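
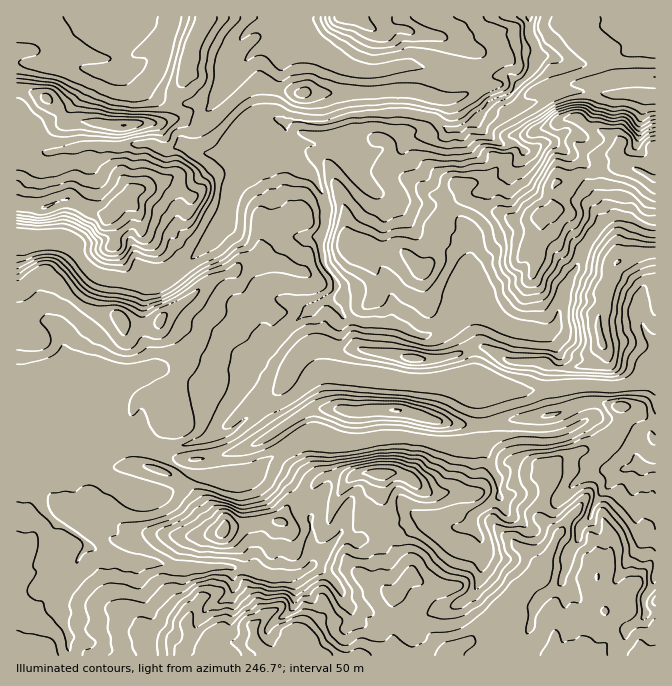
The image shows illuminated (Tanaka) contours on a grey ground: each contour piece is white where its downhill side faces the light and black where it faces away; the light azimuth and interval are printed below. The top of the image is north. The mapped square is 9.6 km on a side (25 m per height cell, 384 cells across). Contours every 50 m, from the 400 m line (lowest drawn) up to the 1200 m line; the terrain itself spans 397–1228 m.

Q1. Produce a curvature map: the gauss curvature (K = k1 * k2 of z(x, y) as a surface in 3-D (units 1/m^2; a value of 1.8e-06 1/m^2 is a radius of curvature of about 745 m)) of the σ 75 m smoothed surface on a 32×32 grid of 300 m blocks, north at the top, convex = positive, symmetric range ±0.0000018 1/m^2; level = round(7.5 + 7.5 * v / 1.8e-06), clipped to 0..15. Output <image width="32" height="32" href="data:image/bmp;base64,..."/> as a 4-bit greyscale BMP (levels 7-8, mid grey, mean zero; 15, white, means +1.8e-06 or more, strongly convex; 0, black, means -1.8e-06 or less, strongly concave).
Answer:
<image width="32" height="32" href="data:image/bmp;base64,Qk12AgAAAAAAAHYAAAAoAAAAIAAAACAAAAABAAQAAAAAAAACAAATCwAAEwsAABAAAAAAAAAAAAAAABEREQAiIiIAMzMzAERERABVVVUAZmZmAHd3dwCIiIgAmZmZAKqqqgC7u7sAzMzMAN3d3QDu7u4A////AIiHd3d4eGeIWWh5eIeHl3h3aHh3l1yHx5d3Z2eHeHZ4eHiIdoeYt1h3d3eHh4d4l3d4iHdtdZiUl3h5h3doh5iHh3eVhoSIhriKiGpml5lVh4h3aIe2eHZZZnh6tlWIh4d4dlh28G1oiGeHl4VoqXd3h3iadqh0d4dadoDIapV3d3d3eDWKtnaHiaSJd2dZeIh3eKeId4aVi/l3hIjXeId3h4Z4WGiVWYZmSIhllmd5d3d4eKiIh4iHmKold5i1Vod3eHiHh3dX14qGiHiYc/d3iId4eId4dXiGd4h4SHYmd4h2iHd4eHh4fYaYtuB/WIlne3Z3d3iHW2mmRoibT2V3h3sNeHd2d4WHh2Z3epeHeHRbWFeHd5Z6d3d3V1aFqlh5pbt5d4eXhnd3iIyYh4l/ZEOlZ3h3lJd4t4eJhnp2g2rYp3iFd3X4WWd3eGhqlofHpod3iYemeJd3mHeIdmdNMYmHqHeIqFiJdnRoeHmXiJiZpWpmd3aIh4qniJlninh3aIe2Z4amd3dndaioR3Z2aGOTl3eId4h3aYgaZYiIh5Z/eFeIh2aIh3hraW1WyX8WiYFYd4enh4iKmHdpezkuZ4iGh3dj9Xd3iIdnhliIWHiHiLiHeWh2eHd3iJZ2iIh3d3eHh3h3d5h3eIaHh4iIiHiIeYZ3V/mHeHeFuIiH"/>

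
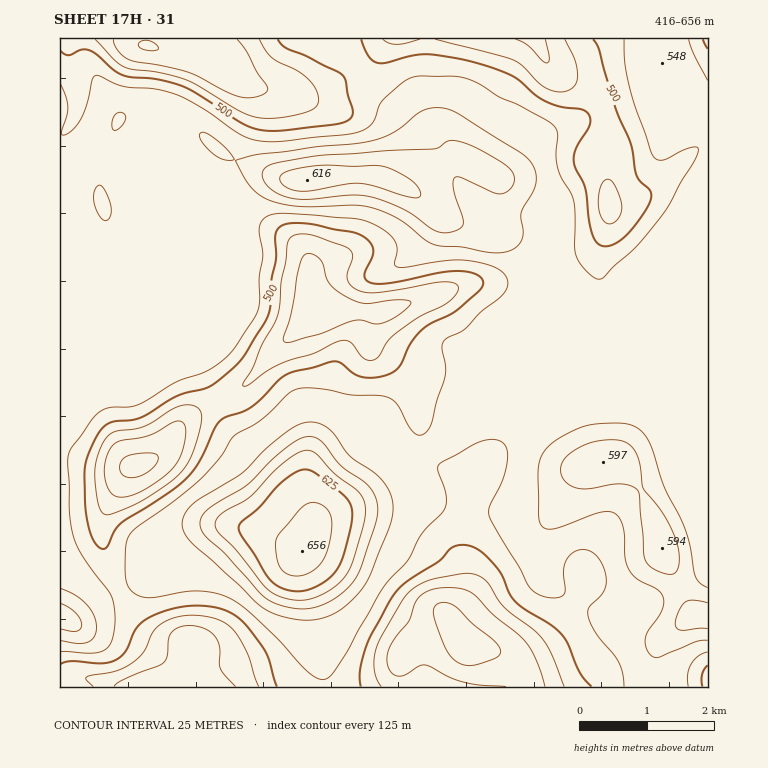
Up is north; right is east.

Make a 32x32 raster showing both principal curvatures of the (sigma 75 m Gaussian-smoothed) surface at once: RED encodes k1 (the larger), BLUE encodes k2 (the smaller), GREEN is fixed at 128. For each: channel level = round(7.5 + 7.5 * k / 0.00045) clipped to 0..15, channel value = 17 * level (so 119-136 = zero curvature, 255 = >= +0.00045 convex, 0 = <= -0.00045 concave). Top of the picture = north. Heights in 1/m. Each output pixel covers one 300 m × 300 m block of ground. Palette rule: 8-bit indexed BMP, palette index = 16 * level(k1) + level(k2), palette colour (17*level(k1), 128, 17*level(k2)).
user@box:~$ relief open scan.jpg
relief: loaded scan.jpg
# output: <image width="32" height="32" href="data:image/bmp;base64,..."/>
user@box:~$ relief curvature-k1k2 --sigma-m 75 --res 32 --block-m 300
<image width="32" height="32" href="data:image/bmp;base64,Qk02CAAAAAAAADYEAAAoAAAAIAAAACAAAAABAAgAAAAAAAAEAAATCwAAEwsAAAABAAAAAAAAAIAAABGAAAAigAAAM4AAAESAAABVgAAAZoAAAHeAAACIgAAAmYAAAKqAAAC7gAAAzIAAAN2AAADugAAA/4AAAACAEQARgBEAIoARADOAEQBEgBEAVYARAGaAEQB3gBEAiIARAJmAEQCqgBEAu4ARAMyAEQDdgBEA7oARAP+AEQAAgCIAEYAiACKAIgAzgCIARIAiAFWAIgBmgCIAd4AiAIiAIgCZgCIAqoAiALuAIgDMgCIA3YAiAO6AIgD/gCIAAIAzABGAMwAigDMAM4AzAESAMwBVgDMAZoAzAHeAMwCIgDMAmYAzAKqAMwC7gDMAzIAzAN2AMwDugDMA/4AzAACARAARgEQAIoBEADOARABEgEQAVYBEAGaARAB3gEQAiIBEAJmARACqgEQAu4BEAMyARADdgEQA7oBEAP+ARAAAgFUAEYBVACKAVQAzgFUARIBVAFWAVQBmgFUAd4BVAIiAVQCZgFUAqoBVALuAVQDMgFUA3YBVAO6AVQD/gFUAAIBmABGAZgAigGYAM4BmAESAZgBVgGYAZoBmAHeAZgCIgGYAmYBmAKqAZgC7gGYAzIBmAN2AZgDugGYA/4BmAACAdwARgHcAIoB3ADOAdwBEgHcAVYB3AGaAdwB3gHcAiIB3AJmAdwCqgHcAu4B3AMyAdwDdgHcA7oB3AP+AdwAAgIgAEYCIACKAiAAzgIgARICIAFWAiABmgIgAd4CIAIiAiACZgIgAqoCIALuAiADMgIgA3YCIAO6AiAD/gIgAAICZABGAmQAigJkAM4CZAESAmQBVgJkAZoCZAHeAmQCIgJkAmYCZAKqAmQC7gJkAzICZAN2AmQDugJkA/4CZAACAqgARgKoAIoCqADOAqgBEgKoAVYCqAGaAqgB3gKoAiICqAJmAqgCqgKoAu4CqAMyAqgDdgKoA7oCqAP+AqgAAgLsAEYC7ACKAuwAzgLsARIC7AFWAuwBmgLsAd4C7AIiAuwCZgLsAqoC7ALuAuwDMgLsA3YC7AO6AuwD/gLsAAIDMABGAzAAigMwAM4DMAESAzABVgMwAZoDMAHeAzACIgMwAmYDMAKqAzAC7gMwAzIDMAN2AzADugMwA/4DMAACA3QARgN0AIoDdADOA3QBEgN0AVYDdAGaA3QB3gN0AiIDdAJmA3QCqgN0Au4DdAMyA3QDdgN0A7oDdAP+A3QAAgO4AEYDuACKA7gAzgO4ARIDuAFWA7gBmgO4Ad4DuAIiA7gCZgO4AqoDuALuA7gDMgO4A3YDuAO6A7gD/gO4AAID/ABGA/wAigP8AM4D/AESA/wBVgP8AZoD/AHeA/wCIgP8AmYD/AKqA/wC7gP8AzID/AN2A/wDugP8A/4D/AECgoHKDt6eVlpaYqZiotZNRhKV1dIWEgoaoh4aXtrWCcsbpx7SkhYWFdZanmKjHhECUpVRkc3N0l6iHhpe2pJLo+LeWhFFAYmOFtpWFlteWcaWGdHRzdIWVl5iXptfnpPrHlLTEg3N0dJajkaKSpsiDk2NjhZWXt7aml4eFdOn5lZSUpcjn1saklMfayKWTpqViQWN1lsrJt5aGhoRi07V1l5OnmJeWlIOl++vqyraUxsbFtZSFt6iXdWSVpqf0c5elkbiHhoRzhcfImbjZqIOWqKamlJanp5ZldZan++iDt4Oh2reltNfo2KiYmMi4hISXhnaFp5inl3aFdIb4toPHg6DG99bW6OnHl5ipusm2lJaXpqWYh5e4l3V0tviDhciVgGCE17eFhqXImLnJycaUlpiHhJeHhqamhnTVtnOXx6VAUWBitbZzc7jJ2KaFk4V2loZkdYeGuNnIt+aFdJfGxTFRcGCExpaDlMj5hGKEhnaXp3VzhpanyenquISGl6fmgISicHG3uaeEpNajhYeHhoeYp5aWhYWVlqa1hIeHiMbU2rhhgMKVlqeVlJWXmJiGh4iYmIeHhoWEhIWGh4eIl6e42MaksXBip7mYmLbHt4WHh4eHiId3d4eHh4eHh4d3h5iot8i4k5Ciube4lWSkloeHd4eHh4eHh4eHh4eHh3eHh5eXmMjZknCCddiVYpanqJiHh3eIiIeHd4eHh4eHh4d3h5iImMjXgYCDlsaTpsjZx6eIh4iHh4eHh4eIiIeHh3d3h5eHqOq3gWNQoIBgkJS1yLiYh4eHh4eHh4iIh4eHh3d3h4iY2KaCgqPV1ZGAYHCBpKaHh5eGh4eHh4d3h5iXh3eHmIfHt3Fypdb5+fi2gnCRpIeXl5WnmIeHd4eHp3Z2h5eHh8jIcFKCYYKltbWWt8e1hZemkqXHqIeHh4enhYeIh3eHtqBgY5V0hHSE2efm2reFl8eBYpbHl4eGl7iFh4eHh4ajsJOVlHVkhdb4p3SklHWX2GBSc6a3h4aop3V3iIeGdaP2+/n31ub4+KeEhai5labIkHOVg6eYh5emdoeHhYal5Pj5+fj3+MiWlZW42cmnpnSDg7e3hIeGl7d2dnaGyObUpYaXl6amtaWWp8iXhZWmdGRzlsiGhXWGyJeGl8j41pR1dYRzcYKEp6m4hnWFmMjHlIOnqJiGhYW5yLfH+NiDYXNzcnJzpoaWp5aFdqfHtsajhLiXl4iUlubm+fnIgXCDc3N0hqaWmJeGl6inyIVhk4OGqJeoqJL45YKTkJBwdISUdYampaWmuai4uKincmGFhpeYuKingvaAQGCAhGVkhbipqLi2tJOXp5eGhaWBhJeGh5i4p5U="/>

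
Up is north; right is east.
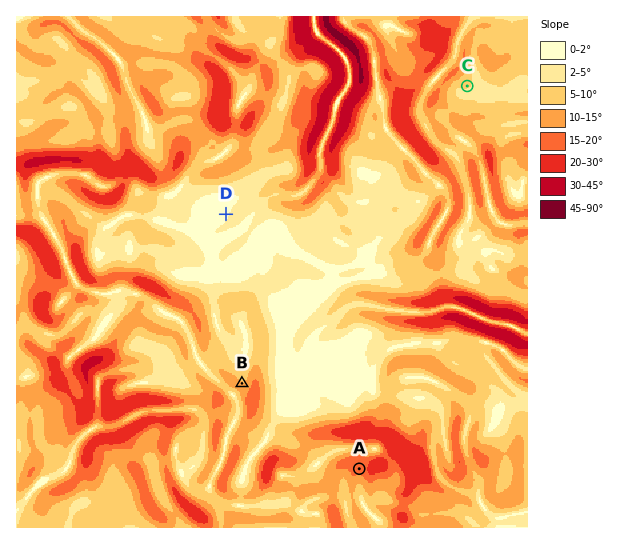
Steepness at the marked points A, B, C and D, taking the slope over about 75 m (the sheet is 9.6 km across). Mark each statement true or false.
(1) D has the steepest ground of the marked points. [false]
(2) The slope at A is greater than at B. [true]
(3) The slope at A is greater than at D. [true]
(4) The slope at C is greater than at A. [false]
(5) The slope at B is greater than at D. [true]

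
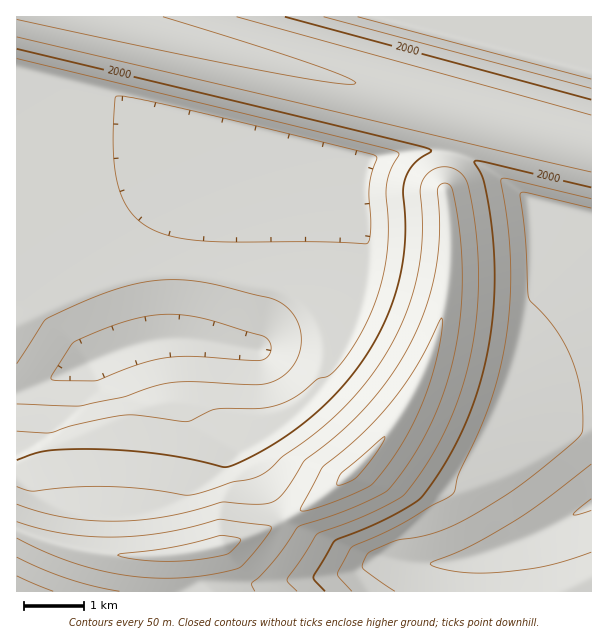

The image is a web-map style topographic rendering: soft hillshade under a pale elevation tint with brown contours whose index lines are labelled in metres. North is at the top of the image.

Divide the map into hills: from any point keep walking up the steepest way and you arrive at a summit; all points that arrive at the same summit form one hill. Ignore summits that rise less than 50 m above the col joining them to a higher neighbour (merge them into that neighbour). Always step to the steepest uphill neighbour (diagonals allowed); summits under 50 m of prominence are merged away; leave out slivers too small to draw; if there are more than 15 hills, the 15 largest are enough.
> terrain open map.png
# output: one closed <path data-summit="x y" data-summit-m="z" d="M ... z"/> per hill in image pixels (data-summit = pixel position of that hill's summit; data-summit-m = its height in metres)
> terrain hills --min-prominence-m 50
<path data-summit="350 474" data-summit-m="2215" d="M272 138l-9 1-41 25-13 11-29 31-12 21-5 15-1 43 3 53 26 0 44 9-3 69 52 105 18 14 60 31 18-8 28 6 38 0 28-6 54-20 63-33 1-286-2-2-56-13-51-38-31-14-35-1-46 9-12 0z"/><path data-summit="219 546" data-summit-m="2224" d="M260 134l-9 0-78 35-60 21-42 9-55 4 0 388 575 1 0-87-63 33-54 20-28 6-38 0-28-6-18 8-60-31-18-14-52-105 3-69-32-7-39-2-2-89 6-22 16-27 32-31 50-32z"/><path data-summit="86 17" data-summit-m="2118" d="M591 16l-574 0-1 185 43-1 54-10 60-21 78-35 9 0 99 26 12 0 46-9 35 1 31 14 51 38 57 14z"/>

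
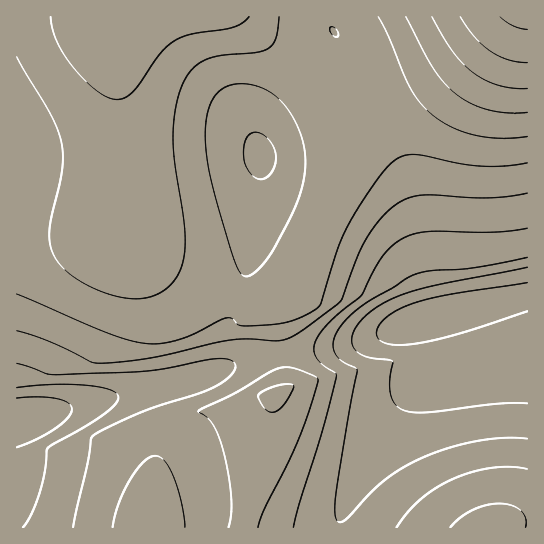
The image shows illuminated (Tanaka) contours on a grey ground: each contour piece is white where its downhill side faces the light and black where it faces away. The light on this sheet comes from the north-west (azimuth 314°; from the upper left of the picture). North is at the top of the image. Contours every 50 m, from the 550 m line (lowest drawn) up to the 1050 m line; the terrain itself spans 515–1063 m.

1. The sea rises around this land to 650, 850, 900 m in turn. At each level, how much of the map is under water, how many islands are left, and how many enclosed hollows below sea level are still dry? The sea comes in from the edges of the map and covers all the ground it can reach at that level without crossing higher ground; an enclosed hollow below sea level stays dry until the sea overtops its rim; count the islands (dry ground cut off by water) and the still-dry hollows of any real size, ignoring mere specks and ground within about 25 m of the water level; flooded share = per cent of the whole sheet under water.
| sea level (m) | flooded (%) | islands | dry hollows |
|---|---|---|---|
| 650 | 16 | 0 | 0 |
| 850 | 79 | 0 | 0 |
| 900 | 94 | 0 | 0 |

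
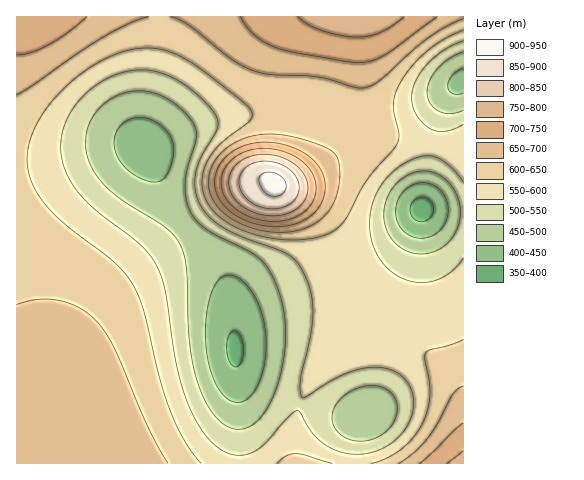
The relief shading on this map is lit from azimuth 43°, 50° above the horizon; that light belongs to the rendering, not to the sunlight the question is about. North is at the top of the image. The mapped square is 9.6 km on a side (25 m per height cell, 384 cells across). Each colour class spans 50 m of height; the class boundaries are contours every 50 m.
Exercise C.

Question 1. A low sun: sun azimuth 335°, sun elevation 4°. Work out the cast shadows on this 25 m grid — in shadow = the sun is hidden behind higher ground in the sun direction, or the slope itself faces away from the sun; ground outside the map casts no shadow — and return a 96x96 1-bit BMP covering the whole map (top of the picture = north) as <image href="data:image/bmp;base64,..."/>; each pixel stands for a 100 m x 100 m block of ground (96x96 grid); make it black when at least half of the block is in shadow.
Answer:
<image width="96" height="96" href="data:image/bmp;base64,Qk2+BAAAAAAAAD4AAAAoAAAAYAAAAGAAAAABAAEAAAAAAIAEAAATCwAAEwsAAAIAAAAAAAAA////AAAAAAAAAAAAAAAAAAAAAAAAAAAAAAAAAAAAAAAAAAAAAAAAAAAAAAAAAAAAAAAAAAAAAAAAAAAAAAAAAAAAAAAAAAAAAAAAAAAAAAAAAAAAAAAAAAA/AAAAAAAAAAAAAAD/gAAAAAAAAAAAAAf/gAAAAAAAAAAAAA//wAAAAAAAAAAAAB//wAAAAAAAAAAAAD//wAAAAAAAAAAAAH//wAAAAAAAAAAAAH//wAAAAAAAAAAAAH//wAAAAAAAAAAAAH//wAAAAAAAAAAAAH//wAAAAAAAAAAAAH//wAAAAAAAAAAAAD//wAAAAAAAAAAAAB//wAAAAAAAAAAAAD//gAAAAAAAAAAAAD//gAAAAAAAAAAAAP//AAAAAAAAAAAAAf/8AAAAAAAAAAAAA//4AAAAAAAAAAAAD//4AAAAAAAAAAAAH//wAAAAAAAAAAAAP//wAAAAAAAAAAAAf//wAAAAAAAAAAAA///wAAAAAAAAAAAB///wAAAAAAAAAAAD///wAAAAAAAAAAAH///wAAAAAAAAAAAP///wAAAAAAAAAAAf///wAAAAAAAAAAAf///gAAAAAAAAAAA////gAAAAAAAAAAB////gAAAAAAAAAAD////gAAAAAAAAAAD////gAAAAAAAAAAH////gAAAAAAAAAAP////AAAAAAAAAAAP////AAAAAAAAAAAf////AAAAAAAAAAA/////AAAAAAAAAAA/////AAAAAAAAAAB/////AAAAAAAAAAB/////A/wAAAAAAAD/////D/4AAAAAAAH///////8AAAAAAAH///////+AAAAAAAH////////AAAAAAAP////////gAAAAAAH////////gAAAAAAH////////gAAAAAAD////////wAAAAAAAf///////wAAAAAAAAD//////wAAAAAAAAA//////wAAAAAAAAAH/////wAAAAAAAAAAAD///wAAA/4AAAAAAB///gAAH/+AAAAAAB///gAAf//AAAAAAA///gAA///gAAAAAAf//AAD///gAAAAAAP/+AAH///wAAAAAAH/4AAP///wAAAAAAB/wAAf///4AAAAAAAA8AA////4AAAAAAAB/AB////4AAAAAAAD/gD////8AAAAAAAP/4H////8AAAAAAAf/8H////8AAAAAAA//8P////8AAAAAAB//8P////8AAAAAAD//8f////8AAAAAAP//8/////8AAAAfg///8/////8AAAH/////8/////4AAAP/////8/////4AAA//////9/////4AAB//////9/////4AAB//////8/////wAAD//////8/////wAAD//////8/////wAAD//////8f////gAAB//////8f////gAAA//////8P////AAAAP/////8H///+AAAAB/////8D///+AAAAAAH///8B///8AAAAAAAf//8A///4AAAAAAAH//8AP//gAAAAAAAB//8AD/+AAAAAAAAA//8AAf4AAAAAAAAAP/8="/>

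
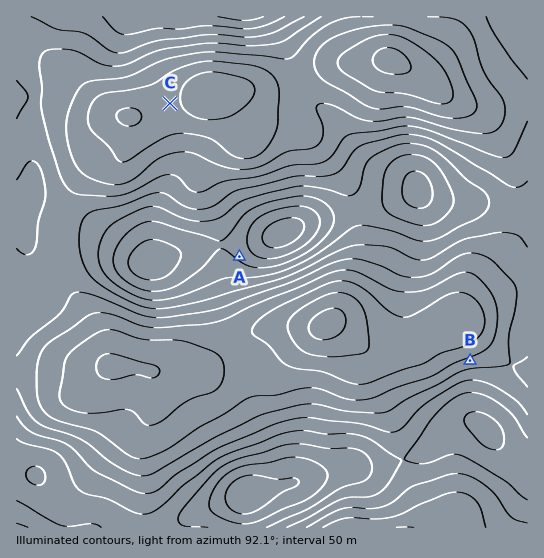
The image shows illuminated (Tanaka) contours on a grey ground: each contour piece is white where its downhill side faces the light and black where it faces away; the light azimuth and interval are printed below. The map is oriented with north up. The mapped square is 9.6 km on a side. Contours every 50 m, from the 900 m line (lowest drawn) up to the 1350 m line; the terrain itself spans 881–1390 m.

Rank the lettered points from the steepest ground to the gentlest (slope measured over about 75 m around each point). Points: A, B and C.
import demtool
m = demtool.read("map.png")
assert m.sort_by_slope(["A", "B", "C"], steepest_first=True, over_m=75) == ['B', 'A', 'C']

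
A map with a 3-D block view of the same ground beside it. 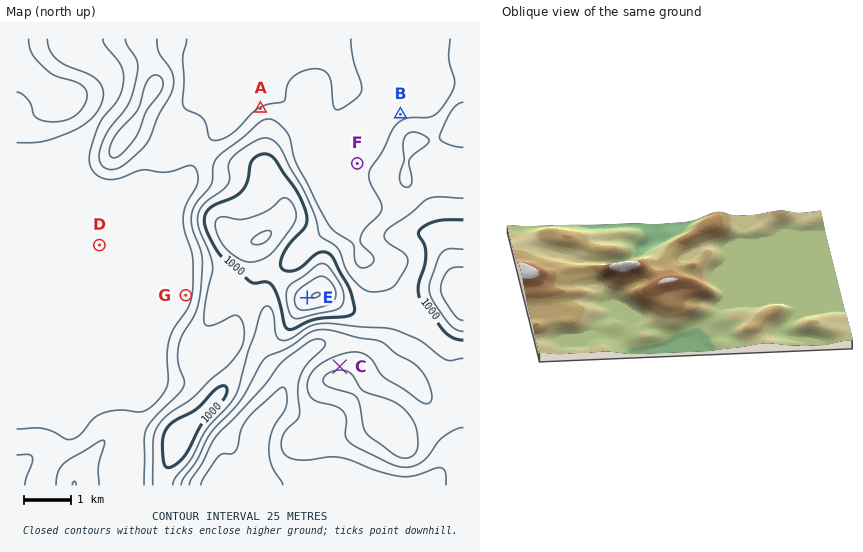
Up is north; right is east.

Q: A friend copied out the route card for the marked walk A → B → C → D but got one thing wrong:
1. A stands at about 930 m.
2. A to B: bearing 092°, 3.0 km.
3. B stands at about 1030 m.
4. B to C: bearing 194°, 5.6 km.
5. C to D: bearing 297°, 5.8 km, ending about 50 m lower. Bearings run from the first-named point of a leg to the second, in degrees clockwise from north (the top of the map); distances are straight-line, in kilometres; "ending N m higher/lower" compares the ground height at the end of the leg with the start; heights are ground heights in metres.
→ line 3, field height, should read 940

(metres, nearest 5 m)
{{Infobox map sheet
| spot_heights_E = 1070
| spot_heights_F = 935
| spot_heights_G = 925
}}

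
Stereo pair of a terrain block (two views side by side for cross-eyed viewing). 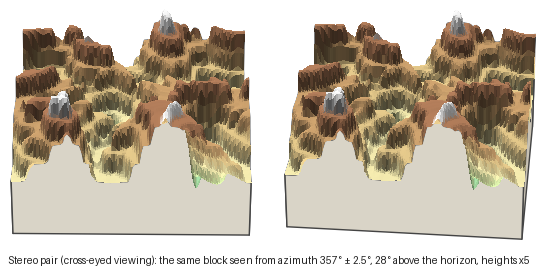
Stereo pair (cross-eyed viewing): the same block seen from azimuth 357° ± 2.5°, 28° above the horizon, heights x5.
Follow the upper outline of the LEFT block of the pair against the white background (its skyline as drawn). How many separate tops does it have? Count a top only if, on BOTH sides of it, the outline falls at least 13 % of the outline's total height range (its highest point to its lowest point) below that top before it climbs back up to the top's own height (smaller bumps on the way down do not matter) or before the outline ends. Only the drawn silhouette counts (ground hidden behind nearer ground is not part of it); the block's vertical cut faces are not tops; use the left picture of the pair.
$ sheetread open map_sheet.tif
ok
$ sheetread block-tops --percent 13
2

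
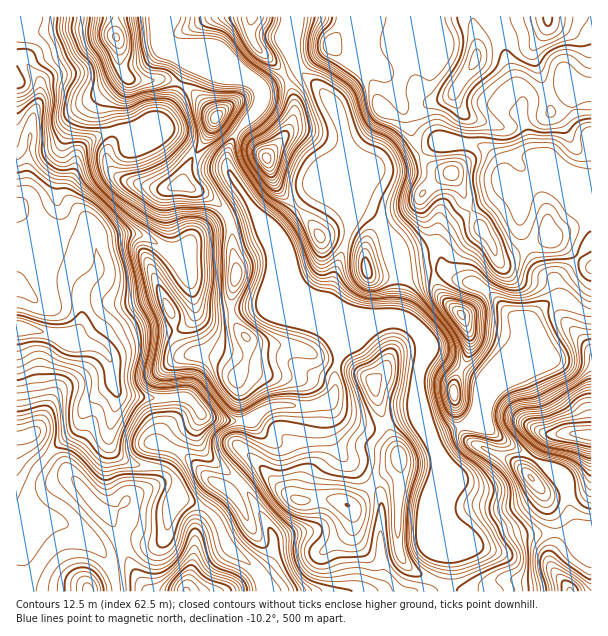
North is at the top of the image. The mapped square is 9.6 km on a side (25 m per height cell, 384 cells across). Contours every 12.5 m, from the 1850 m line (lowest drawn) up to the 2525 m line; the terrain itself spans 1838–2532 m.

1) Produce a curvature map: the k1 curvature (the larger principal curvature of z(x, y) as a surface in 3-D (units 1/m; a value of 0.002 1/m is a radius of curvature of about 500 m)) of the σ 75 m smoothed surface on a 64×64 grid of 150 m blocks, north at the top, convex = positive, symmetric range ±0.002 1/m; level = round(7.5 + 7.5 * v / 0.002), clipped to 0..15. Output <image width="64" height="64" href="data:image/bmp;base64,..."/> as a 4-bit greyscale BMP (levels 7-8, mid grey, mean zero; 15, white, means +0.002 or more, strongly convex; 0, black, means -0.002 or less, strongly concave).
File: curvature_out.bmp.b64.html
<image width="64" height="64" href="data:image/bmp;base64,Qk12CAAAAAAAAHYAAAAoAAAAQAAAAEAAAAABAAQAAAAAAAAIAAATCwAAEwsAABAAAAAAAAAAAAAAABEREQAiIiIAMzMzAERERABVVVUAZmZmAHd3dwCIiIgAmZmZAKqqqgC7u7sAzMzMAN3d3QDu7u4A////AIiIiJvKh4qqu8u83cuYd2iZiId3d4h4iZmZiHd3ec3MiIiJq7mIm6mZy5mZqph3iamYh3iHiau7qqqqqZiM7Jh3iImamIiqiIi9mHiZh3iaqpiHiYit25h4iZqZib7IdneIiJmIeKl3d66nZ4iIiJqqmIiZid+nd3d3eId5zJd3d4iIiId5qHZmnrdneJqYmqqpmamJ/GZ3d3Z3dorLh3d3iIiHd4qYh3aOyHeJu4eKqZmZqHn6Z3d3dniJmqqId3eIiId4mYiId524iIvZdomYiJqoefp3eId3eJmImYd4h3d3d4mYiZh4nLl3nbh3mZh4mqiJ+nd4iIiIiIiZh3iHh3d4mpiJh3ibqHe9iImqqHiaqIn6d3iIiZmYiZqHiIeId3iqmZmXd3iYaduIi8y6qqqpift3eImZmamZqoiZh4iIirmZmZh3d5idyIi9y6q7qal4/Hd4iIh3iZrLmJuIiIibqZmquph4q9yYeuyoiZmImXjtd4iHd3Z4rdqInIiJmbuYiZmqqHnduYedyYiIiIiJmM2YiHdnh2nvqHeNh4iauoeIiIiHjNqIiM2oiYiHd3iZvKmHd2eIrfuHdY2YeJupd2eZiHjNqIic24eImYd3d4m8qYiIebzduYdnnJmJqph2aKuqvMqJqs24d3iIiIiImcypiJrP/qiZqZmrmZmpiYd4q7u6mIrN7JiIiIiImZia25iIrv/JiJrO7cyquphol3iaqZiHiszJmZmIh3iIiIvJiIe+yGeJz//+7Zq7l2eYiIqpmYd3irhpqZmIh3iIm6d3iMuHab7/27upiKund5iIiaqqqFR7yXiZiIiHeIm7h3iL/IeL3+uYmZh3m7h3iYiJqYmodovbh4h4iHd4i8p3eIv+mIvMqIiZqXeKuYeIh2ipiHZ4nNyod3iYdnicyXd4nP6YiaqIiJq6iIiqmIh3ebqYZGi9u7u6q6qXeKy6iIit/YeImHd4mauIiJqpiHib7sl3i8ypqru6mYeKy6uYib3+d3iId4h3nHiImZmYiJrP/bq8ypmJmYiJiKzLvJiIqv+nd4d4d2adeJmIiZh3eJzd3MuYmZh3eIqpq5q8qIiHv9iHeIh2VZ6ImYd4iHd3esq7uYeamHiJq6iIeKy5h2SP+oiIh3dmrZmZh3iHeHd52pmZiJqpmrupiHd4m7qHZH78mIiHiHm8eIiHd4iId2nbmImZrMuqmYiId4iZqYdlj/uYiIeIm7lniIiHiHd2aNyXeJrcmHd4iIh3iIiId3e/+YiHd4i7l3mqqpiIiHdp7ah3nNlmd3iIh4iIh3d3i//amHd3irmHq6qZiIiZmZv9mIidyFd3d4h4iIiHZmi//9ynd3eamIiZmIiIiJmZnfuIia7YZ3eIiHeJqod4rP/qrKiJmZh3iYiIiHiIh4iv6Hd4rul3d4iId5q8y7y87Zd5mZu6mHeKiIiId4d3eM+3d3eO+oiIiJqYm97cuprJh2eazKmIiIqIiIiIh3d5/5h3d438mIiIrKia7amIiqiId5zKdmZomoiIiIiHd3z8iHeHjeupiIitqJr8iHeKmIiIrbmYd4mZiIiIiIiIr+mHd4ie6ZmHd665muuHd4qYiYjNmaqZqpiIiIiIiInOuYh3d57ZeId3vrmZ24d3ioeJmcyImqqph4iIiId3Z6qYqnZWnth3d3jeuoi7h3eah4ibyoeJmZmHiIiIh3dnmYm5ZVeu2Hd3e/yZiJqIh6uHiKy4d3iZmZh4iImHd3iYirl2aM/Id3eu2YiHiImZu4eIrKiHeJqIiHeImHd3eZiKqYib7piIiu2YiId3iavKd4m6iId4mYd3d3iYh3eKmau6u97riIm/6XeIh3iJrOuHi7h3h3iZh3d3eJeJmbvMzMzN3aiIiv+nd3h4iIiK3Kibt3d3iJiId3d5l4qr3u3Lu6qpd3iN/XZ3d3iId3nLqquXd3iIiIiIiImZmazsuqmauphniJ/6d3d3d3d2WLqauod3eIh3iIiImaqIndl3eIrMqFaaz/p3d3h4d3Zoy6u7qXd4h3eIiJmquXitt2d3eL3aZq3/7IZ3iHiHdmrbmIqqh3iHd4mpmIq6d6y4d3d3nP13vv3uqIiIeIhljdlneIiIiHd2i6iXebqHmqh3d3Zp77m9u9/bqpiImXe9t2d4h4mpiIiahpeJupmJh4h3dVe/+pmIvtuqmIirm9uYd4mqu7uqqal2l4m7qpmHiHd2aL/8h3aM65iIeJzduZmIm8upiJqqmZind6u6mqmoZlaL3f/Zhmvth3d4ndqImpirl3eHiJmau6h3iqqZq7hmeKzcv/6XWu2Hd2euuIiJqrp2d4h3mYiJqZiamqmby6qrzcqJzZdb64d3V82YiJiay3d3d3eZd3iqmJiImZve/+7sl3eJhn3Zh3d624d4mIi8l3d3eKh3iJmHh3d4rsu93JeHd3iHz6iXeL25d3iHd5zJiHd5qHeIiJmHdmfNuYiYd4d4iJ39iKqc24h3iId3esqZiIqnZ4l3iIiYeM26dXiHd3eJ7/mIvMyoiIiIh3d4u5iJmpdniYeHeImZzsl3eIh3d4z+h3iryoiIiId3d3e7mIiaqHiYmZiImaveuHeImIdnnvpmeJvKh4iIh3d3eLqIiIm6mpiIiZmZm824iIirupq9yXeHiruYiIiHeIiJqYiIeKqZiId3eId6zad3d3m83LvLqYd4mpiHeIh4iJmYiIiJqpiI"/>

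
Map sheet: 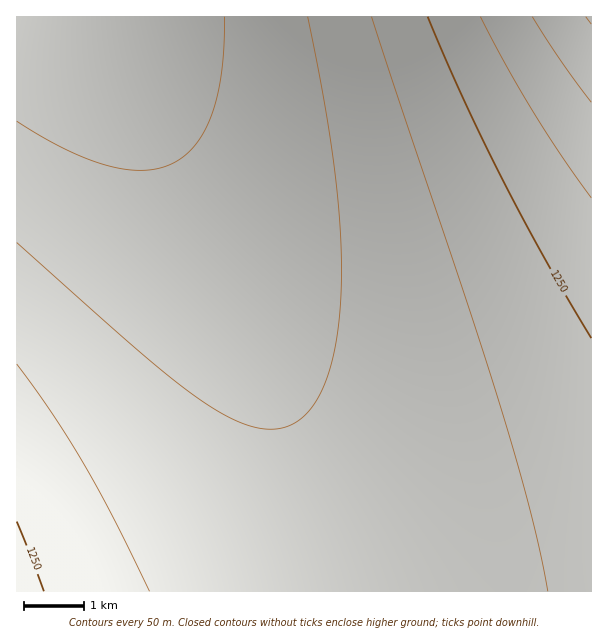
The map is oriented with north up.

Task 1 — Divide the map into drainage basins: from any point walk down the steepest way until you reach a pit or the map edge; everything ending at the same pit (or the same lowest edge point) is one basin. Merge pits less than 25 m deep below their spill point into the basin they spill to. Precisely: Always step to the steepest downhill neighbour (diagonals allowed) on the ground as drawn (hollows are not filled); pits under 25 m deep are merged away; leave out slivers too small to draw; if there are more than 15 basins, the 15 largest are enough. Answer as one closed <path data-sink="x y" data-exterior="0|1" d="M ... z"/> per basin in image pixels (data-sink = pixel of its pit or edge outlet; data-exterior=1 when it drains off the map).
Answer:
<path data-sink="591 17" data-exterior="1" d="M591 16l-494 1 99 192 54 120 33 84 27 78 15 55 5 46 262-1z"/><path data-sink="17 591" data-exterior="1" d="M96 16l-80 1 0 574 313 1-1-29-14-57-31-93-33-84-54-120-96-189z"/>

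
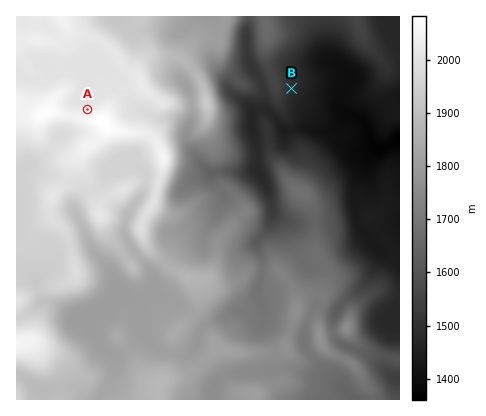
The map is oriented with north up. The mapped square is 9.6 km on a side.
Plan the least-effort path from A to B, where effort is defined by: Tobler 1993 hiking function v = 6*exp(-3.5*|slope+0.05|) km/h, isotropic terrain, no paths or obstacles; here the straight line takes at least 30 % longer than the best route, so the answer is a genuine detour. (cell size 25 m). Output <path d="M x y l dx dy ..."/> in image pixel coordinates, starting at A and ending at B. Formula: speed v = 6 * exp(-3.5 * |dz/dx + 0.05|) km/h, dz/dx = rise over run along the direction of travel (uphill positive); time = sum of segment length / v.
<path d="M88 110l6-4 40-40 12-6 12 0 10-4 6 0 4-2 12 0 18 8 6 6 6 2 8 0 40 20 2 2 6 4 2 0 14-8"/>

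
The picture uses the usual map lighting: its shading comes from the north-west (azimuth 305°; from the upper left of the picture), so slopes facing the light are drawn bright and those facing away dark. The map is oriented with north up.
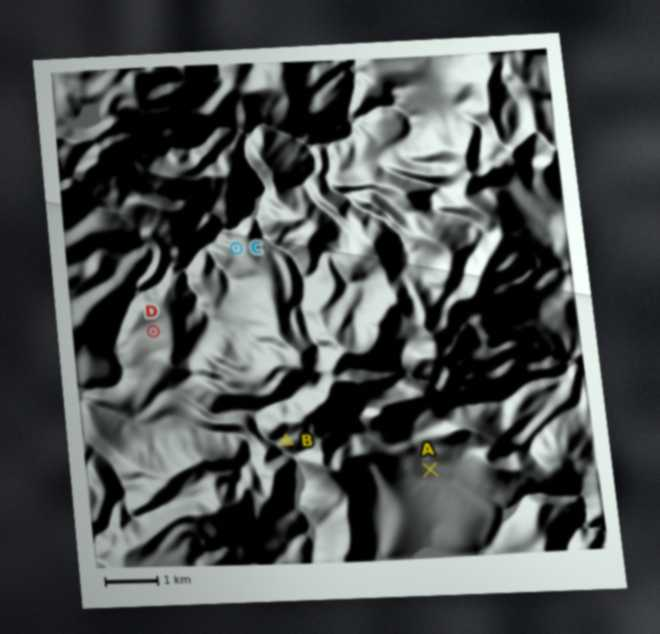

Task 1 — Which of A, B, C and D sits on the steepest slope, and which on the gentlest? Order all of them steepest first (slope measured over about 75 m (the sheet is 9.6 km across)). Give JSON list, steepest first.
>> ["B", "C", "D", "A"]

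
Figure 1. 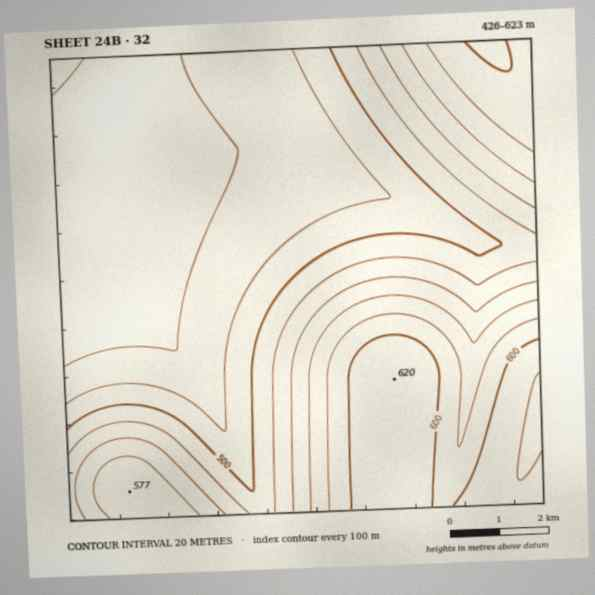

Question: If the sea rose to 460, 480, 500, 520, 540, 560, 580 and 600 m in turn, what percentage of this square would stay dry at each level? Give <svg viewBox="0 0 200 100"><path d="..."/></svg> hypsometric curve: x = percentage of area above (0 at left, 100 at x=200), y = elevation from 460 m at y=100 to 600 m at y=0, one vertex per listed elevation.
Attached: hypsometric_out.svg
<svg viewBox="0 0 200 100"><path d="M161 100l-33-14-22-15-20-14-16-14-15-14-16-15-17-14"/></svg>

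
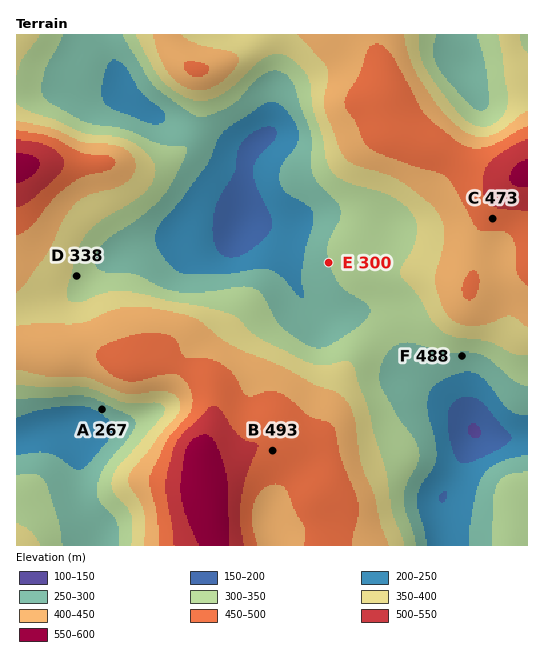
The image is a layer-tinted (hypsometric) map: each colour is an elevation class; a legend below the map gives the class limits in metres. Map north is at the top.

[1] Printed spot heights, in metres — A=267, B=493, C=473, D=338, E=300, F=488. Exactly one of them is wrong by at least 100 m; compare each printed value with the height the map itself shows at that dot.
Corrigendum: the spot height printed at F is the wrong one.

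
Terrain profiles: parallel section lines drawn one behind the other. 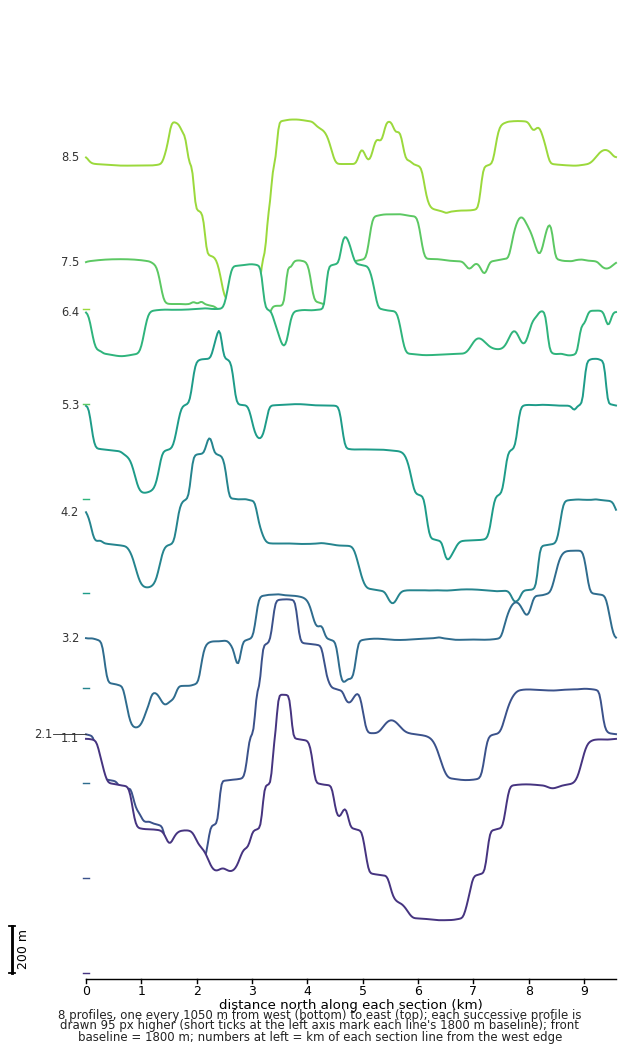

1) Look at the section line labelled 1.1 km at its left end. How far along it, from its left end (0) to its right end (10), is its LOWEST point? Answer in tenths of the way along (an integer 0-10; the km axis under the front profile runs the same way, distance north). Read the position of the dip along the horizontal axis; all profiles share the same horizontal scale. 7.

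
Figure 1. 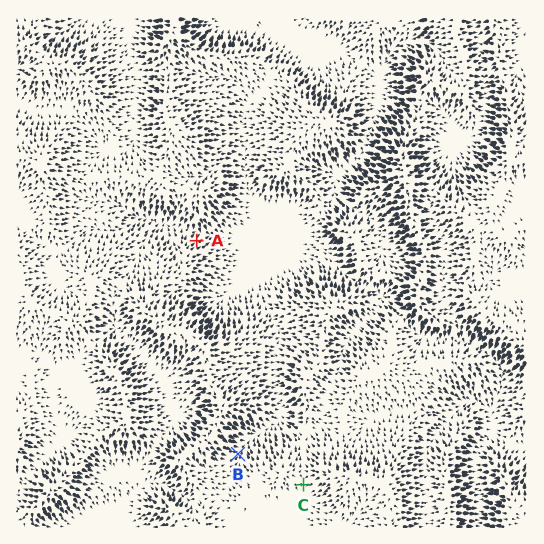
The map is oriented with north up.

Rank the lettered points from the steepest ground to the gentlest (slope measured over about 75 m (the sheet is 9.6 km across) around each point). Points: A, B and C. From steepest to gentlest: A B C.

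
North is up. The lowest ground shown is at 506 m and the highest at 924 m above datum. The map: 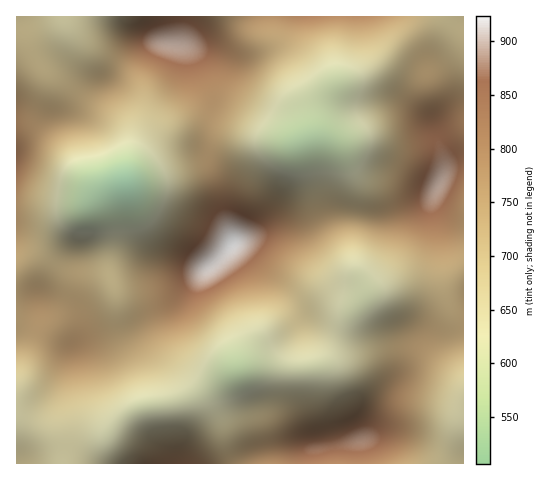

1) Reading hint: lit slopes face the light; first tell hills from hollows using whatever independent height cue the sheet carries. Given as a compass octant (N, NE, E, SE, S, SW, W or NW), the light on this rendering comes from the S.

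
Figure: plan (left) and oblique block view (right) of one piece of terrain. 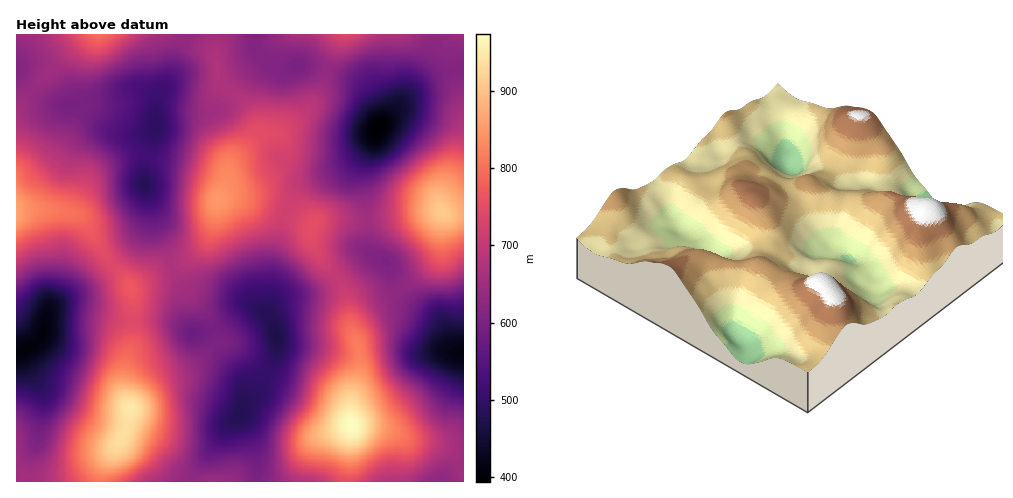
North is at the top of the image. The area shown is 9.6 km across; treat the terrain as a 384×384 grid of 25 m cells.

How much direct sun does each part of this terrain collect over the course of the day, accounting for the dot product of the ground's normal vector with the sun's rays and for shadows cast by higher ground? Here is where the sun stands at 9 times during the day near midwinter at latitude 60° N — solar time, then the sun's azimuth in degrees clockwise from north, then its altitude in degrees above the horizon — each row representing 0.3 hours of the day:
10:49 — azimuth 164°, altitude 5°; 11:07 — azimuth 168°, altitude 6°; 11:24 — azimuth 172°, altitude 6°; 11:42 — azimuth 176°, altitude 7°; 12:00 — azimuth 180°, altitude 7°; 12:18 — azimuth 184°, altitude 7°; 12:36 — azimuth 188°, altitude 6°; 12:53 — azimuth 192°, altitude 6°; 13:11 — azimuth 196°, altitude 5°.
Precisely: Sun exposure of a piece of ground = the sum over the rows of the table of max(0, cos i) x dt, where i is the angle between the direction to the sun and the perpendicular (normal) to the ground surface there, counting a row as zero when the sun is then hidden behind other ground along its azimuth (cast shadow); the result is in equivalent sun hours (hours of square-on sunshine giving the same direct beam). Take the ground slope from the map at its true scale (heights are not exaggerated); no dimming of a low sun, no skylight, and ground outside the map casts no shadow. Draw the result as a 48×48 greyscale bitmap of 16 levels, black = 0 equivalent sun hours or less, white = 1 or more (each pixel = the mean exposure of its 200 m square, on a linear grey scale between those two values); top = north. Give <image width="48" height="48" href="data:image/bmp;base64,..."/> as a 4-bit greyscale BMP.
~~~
<image width="48" height="48" href="data:image/bmp;base64,Qk32BAAAAAAAAHYAAAAoAAAAMAAAADAAAAABAAQAAAAAAIAEAAATCwAAEwsAABAAAAAAAAAAAAAAABEREQAiIiIAMzMzAERERABVVVUAZmZmAHd3dwCIiIgAmZmZAKqqqgC7u7sAzMzMAN3d3QDu7u4A////AFVEV4is7typdUEAEjM0ac3LvNy6mamGVjIiRXic7//JhkEAASM0et7czMy6q7qYdTEBNFZ5vN26qGMAAAEjac3e7u7cy7qYdTIRIzRFeJmqqGUQAAAjVpvN7u7cupiGVDMhEiIiNniYdlQgAAATM1eJqruph1VDNCIhERERJGiHZUQxAAARERE1Z2d2UyEREhEAAAAjNWiHVEVkEAEQAAASMzMzIQAAAAAAAAAjRVZVQzVnUyMhAAABEQERAAAAAAAAAAEiIhEiI0VndUMhAAAREBERAAAAAAAAABEREAABI1d3ZmVCEAAQAAERAAAAAAASIRARAAAAI1Z3ZmVDEREAAAAAAAAAAAASIREAAAABIzRneHZCERAAAAEQAAAAAAABEREQAAASIiNWiZdCERAAAAEQAAAAAAAAARERAAEiEAFGiYdCERAAACIRAAAAATIREjMhEAIhEAElZmQyIiIhE0MzEAAAAoUiI0QyEAEREiIzMiIiMzNERCIjRFREVpdDNEQyIREiNGZUIRE0RDM0MgASRWZmeYZTMzMyNFREVohkIRE0VEMiEAASNWZWiYdkMzIjRWZFZ4hkISRURDMiAAASNWeJqamHZUM0ZmVVZnZlVFZlRDMyIAEjRXnO29y8uXZWZlRVVVVmeIdmZWZVMRIiNXv//d7/7LqXUyI0RWZ4mpmIiaqXQhASJHvv/s3/7cuoUQATRoibzMupqrqXMRASJHnN3Mzd3LqHQAACNXm83Mu8zLp1IRIjRniaq7u7qqmFIAABJFm7vMzMy6hkMiNGiaqqqru6qpl0IAAAElebvMzLmHZVVmZ5vMy7u8zLu6dUIQAAAUeKu7uph2VmeJiJq7u7zKqru5dTIQAAEleJqqqXdURVZmZneKqqqmZndmUxEAAAJGeIiZmGVDIjRDNFVnZmVTMzIhERAAAAJFVnd3d2VCAAERIjRDMyIhAQAAASEAABIzIzRVRVUyAAAAESMzMhEgAAAAASMgASMyERNEM0QyAAAAAAAREAESEAAAESRDI0QyESRDIjRUIAAAAAAAAAAREAAAARNVVVQhEjMyMzRVQgAAAAAAAAAAAAAAAAE1ZUMiERIjRERVZjEAAAAAAAAAAREQAAATMiIiEAASNWZVVUMQAAAAAAAAAQARAAEjIhEREAAANWZVVEMgAAAAAAAAAAARESRVRDMyEAAANERFVmVBAAAAAAABERERNFVmVURUIAAAEiI0V4d0EAAAAAADMyIjRVVVVVVEMgAAAAASRoiXUgAAAAATNEREREREVmQzNCARAAABJFeIh1IAAAASRWdmVUQzVlMiNEQxAAAAATRomXUxAAESRnh4iHdmZ2VDNFQhAAAAATRXiIdkIiITNFeKu7u6qqhkREQiEAAAAjV3d4h2VUMlQ0aavd3Lu7mHZUQyIiMiNGiqqZmId2VGZVaJvd3LqqqpdURDNFVnd5vMy6mqh2VXZmeJq8zMqYl2QzRERWeZmJvMy7qpdVVnZmeJmbzcqYdUIiI0M0eaqprNy6qYdlVw=="/>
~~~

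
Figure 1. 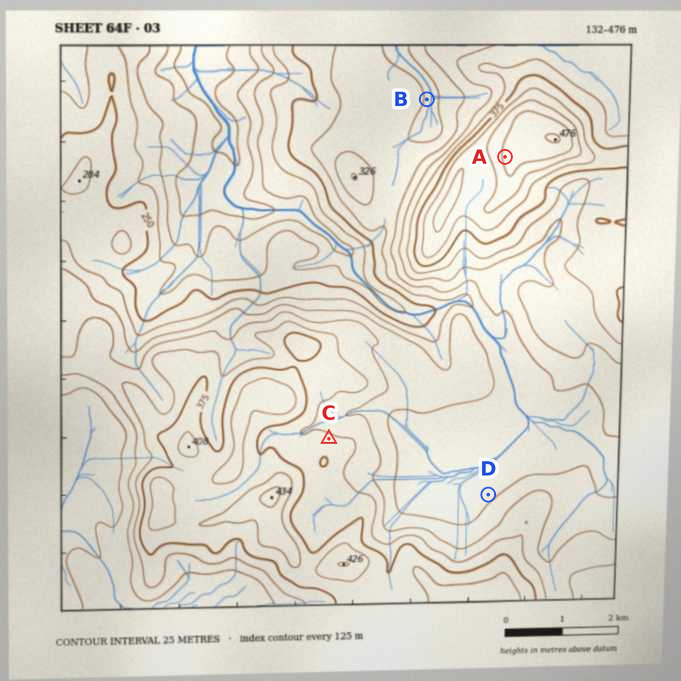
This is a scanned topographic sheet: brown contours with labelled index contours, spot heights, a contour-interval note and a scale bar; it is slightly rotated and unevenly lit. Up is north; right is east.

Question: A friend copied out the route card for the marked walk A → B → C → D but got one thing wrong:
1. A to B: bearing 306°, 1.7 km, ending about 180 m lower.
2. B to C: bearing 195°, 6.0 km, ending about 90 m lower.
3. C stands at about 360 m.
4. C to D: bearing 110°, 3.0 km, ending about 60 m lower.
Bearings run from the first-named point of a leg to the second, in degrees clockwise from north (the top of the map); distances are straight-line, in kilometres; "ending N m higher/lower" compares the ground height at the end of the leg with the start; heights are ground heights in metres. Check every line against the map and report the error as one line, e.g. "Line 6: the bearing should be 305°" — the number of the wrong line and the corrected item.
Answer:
Line 2: it should read "ending about 90 m higher".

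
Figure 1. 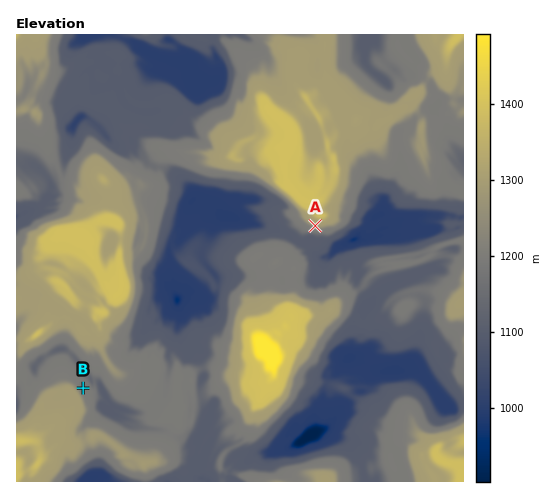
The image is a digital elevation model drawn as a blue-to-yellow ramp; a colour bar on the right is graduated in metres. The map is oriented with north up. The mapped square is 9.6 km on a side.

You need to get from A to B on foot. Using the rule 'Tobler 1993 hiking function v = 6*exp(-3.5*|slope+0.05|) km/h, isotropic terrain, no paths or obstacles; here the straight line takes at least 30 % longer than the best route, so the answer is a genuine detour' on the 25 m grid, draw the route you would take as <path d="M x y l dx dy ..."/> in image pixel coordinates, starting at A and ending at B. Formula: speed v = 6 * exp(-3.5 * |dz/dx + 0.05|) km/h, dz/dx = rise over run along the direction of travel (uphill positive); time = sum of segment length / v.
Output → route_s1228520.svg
<path d="M315 226l3 1-6 0-8 5-3 0-14-7-2 0-42 21-8 8-3 5 0 18-9 19 0 1-2 5 0 6-1 2-9 8-4 2-3 3-21 10-1 1-4 3-7 0-3 1-4 0-3 1-3 0-10 5-9 9-12 23-3 4-5 2-13 0-2-1-2-2-4-1-2 1-2 6-3 1-2-1-5 2-1 1"/>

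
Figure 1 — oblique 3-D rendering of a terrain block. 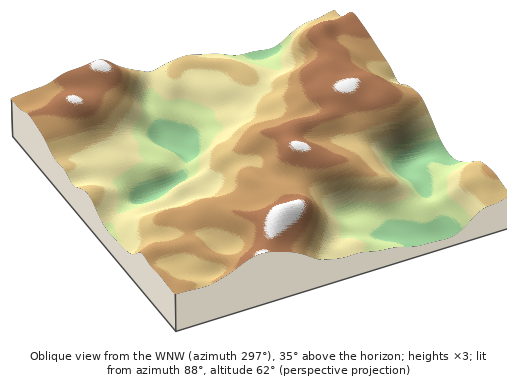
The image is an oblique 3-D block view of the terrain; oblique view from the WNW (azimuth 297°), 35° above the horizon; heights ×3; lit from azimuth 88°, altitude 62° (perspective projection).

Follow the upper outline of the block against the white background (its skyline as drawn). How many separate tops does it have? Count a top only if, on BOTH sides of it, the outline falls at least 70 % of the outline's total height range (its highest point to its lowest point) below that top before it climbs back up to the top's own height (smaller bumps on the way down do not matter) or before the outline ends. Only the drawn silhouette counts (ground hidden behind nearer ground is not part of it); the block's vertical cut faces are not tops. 0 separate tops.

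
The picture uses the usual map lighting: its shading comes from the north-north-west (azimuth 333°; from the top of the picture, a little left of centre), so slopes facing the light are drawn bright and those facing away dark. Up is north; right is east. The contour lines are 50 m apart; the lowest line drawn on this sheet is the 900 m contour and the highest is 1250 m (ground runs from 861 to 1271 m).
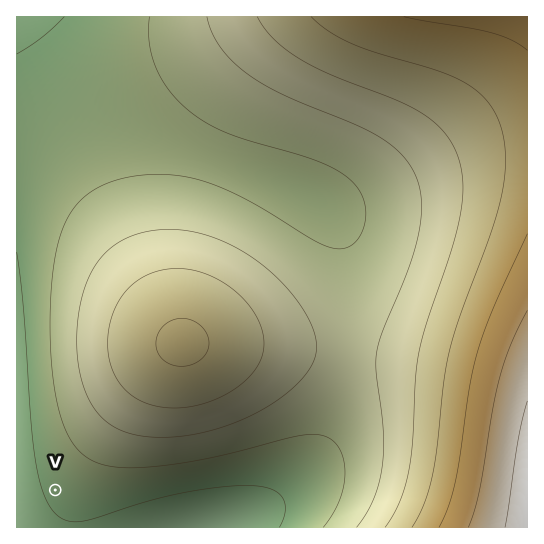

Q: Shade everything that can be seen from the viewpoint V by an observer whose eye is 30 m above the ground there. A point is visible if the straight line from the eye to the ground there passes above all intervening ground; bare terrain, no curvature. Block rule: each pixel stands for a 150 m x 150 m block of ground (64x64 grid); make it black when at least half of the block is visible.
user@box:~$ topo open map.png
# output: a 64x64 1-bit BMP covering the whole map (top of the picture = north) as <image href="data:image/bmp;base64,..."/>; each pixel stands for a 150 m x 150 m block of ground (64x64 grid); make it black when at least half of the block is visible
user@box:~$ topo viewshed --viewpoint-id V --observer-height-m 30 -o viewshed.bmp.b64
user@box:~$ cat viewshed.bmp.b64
<image width="64" height="64" href="data:image/bmp;base64,Qk0+AgAAAAAAAD4AAAAoAAAAQAAAAEAAAAABAAEAAAAAAAACAAATCwAAEwsAAAIAAAAAAAAA////AAAAAAD/+AP////////4Af////////gA/////////AB////////+AH////////+Af/////////A/////////+Af////////8AP////////wAH////////AAD///////8AAD///9///wAAH///3///AAAH///f//4AAAP//9///gAAAf//z//+AAAA///P//wAAAA//8//+AAAAB//x//gAAAAD//H/4AAAAAH/8D4AAAAAAP/wAAAAAAAAf/AAAAAAAAA/8AAAAAAAAB/wAAAAAAAAB/AAAAAAAAAD8AAAAAAAAAH4AAAAAAAAAPgAAAAAAAAAOAAAAAAAAAAYAAAAAAAAAAgAAAAAAAAACAAAAAAAAAAIAAAAAAAAAAgAAAAAAAAACAAAAAAAAAAIAAAAAAAAAAgAAAAAAAAACAAAAAAAAAAIAAAAAAAAAAgAAAAAAAAACAAAAAAAAAAIAAAAAAAAAAgAAAAAAAAACAAAAAAAAAAAAAAAAAAAAAAAAAAAAAAAAAAAAAAAAAAAAAAAAAAAAAAAAAAAAAAAAAAAAAAAAAAAAAAAAAAAAAAAAAAAAAAAAAAAAAAAAAAAAAAAAAAAAAAAAAAAAAAAAAAAAAAAAAAAAAAAAAAAAAAAAAAAAAAAAAAAAAAAAAAAAAAAAAAAAAAAAAAAAAAAAAAAAAAAAAAA=="/>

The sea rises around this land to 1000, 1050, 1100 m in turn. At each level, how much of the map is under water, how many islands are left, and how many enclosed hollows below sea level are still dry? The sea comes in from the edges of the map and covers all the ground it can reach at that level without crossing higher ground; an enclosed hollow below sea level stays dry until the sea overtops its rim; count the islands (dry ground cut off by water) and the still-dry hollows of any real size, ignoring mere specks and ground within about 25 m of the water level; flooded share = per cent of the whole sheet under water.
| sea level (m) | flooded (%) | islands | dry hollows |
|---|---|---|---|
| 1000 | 53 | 1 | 0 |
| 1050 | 70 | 1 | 0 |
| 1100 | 85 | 0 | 0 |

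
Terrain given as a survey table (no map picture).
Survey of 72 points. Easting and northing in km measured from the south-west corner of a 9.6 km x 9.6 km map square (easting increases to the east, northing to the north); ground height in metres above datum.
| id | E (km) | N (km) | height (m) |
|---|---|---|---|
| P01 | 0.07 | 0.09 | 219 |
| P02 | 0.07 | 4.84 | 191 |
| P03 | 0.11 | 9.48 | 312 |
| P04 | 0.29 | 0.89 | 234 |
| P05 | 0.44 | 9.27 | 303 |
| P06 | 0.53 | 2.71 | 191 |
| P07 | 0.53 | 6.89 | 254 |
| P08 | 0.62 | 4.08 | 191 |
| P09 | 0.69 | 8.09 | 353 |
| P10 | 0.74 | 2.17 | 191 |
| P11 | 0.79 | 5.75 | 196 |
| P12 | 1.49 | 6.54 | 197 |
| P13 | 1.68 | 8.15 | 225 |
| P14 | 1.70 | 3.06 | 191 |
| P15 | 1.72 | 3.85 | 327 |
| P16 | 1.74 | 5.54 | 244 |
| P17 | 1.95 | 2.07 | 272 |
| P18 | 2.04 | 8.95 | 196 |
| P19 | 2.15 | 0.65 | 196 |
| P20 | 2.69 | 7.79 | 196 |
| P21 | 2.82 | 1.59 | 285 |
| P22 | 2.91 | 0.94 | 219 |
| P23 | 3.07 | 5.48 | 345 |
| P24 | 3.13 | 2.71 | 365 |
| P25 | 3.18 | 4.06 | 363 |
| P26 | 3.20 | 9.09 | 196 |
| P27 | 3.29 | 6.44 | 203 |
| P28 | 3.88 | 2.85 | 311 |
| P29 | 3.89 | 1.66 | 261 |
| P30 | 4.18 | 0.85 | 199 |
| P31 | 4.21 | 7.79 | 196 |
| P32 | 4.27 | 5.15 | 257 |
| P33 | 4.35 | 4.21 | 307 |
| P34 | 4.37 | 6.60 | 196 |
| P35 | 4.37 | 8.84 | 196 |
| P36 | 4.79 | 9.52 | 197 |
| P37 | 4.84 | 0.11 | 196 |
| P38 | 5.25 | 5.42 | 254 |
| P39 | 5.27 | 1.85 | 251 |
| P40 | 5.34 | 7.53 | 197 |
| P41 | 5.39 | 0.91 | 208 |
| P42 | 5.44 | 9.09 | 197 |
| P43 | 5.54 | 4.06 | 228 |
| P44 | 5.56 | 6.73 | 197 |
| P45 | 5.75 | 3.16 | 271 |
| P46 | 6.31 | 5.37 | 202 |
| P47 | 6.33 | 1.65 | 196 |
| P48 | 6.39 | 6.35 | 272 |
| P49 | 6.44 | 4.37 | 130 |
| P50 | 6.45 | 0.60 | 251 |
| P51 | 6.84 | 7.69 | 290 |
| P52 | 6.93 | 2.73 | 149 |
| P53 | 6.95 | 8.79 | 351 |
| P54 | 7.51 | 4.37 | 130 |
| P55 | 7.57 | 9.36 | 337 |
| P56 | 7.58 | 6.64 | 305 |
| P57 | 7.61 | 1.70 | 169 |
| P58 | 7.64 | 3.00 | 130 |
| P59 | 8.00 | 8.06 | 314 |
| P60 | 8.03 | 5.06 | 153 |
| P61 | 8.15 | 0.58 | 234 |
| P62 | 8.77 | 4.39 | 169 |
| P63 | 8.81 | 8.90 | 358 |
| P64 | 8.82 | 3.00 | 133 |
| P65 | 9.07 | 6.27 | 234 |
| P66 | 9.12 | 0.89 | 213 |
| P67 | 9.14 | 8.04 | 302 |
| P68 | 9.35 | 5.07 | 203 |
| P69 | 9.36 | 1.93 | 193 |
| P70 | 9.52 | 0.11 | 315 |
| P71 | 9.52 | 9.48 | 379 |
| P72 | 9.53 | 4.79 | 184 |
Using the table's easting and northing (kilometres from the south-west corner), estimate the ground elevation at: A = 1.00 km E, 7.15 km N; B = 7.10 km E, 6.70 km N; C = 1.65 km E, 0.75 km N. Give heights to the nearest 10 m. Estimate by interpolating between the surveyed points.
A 250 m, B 290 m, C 200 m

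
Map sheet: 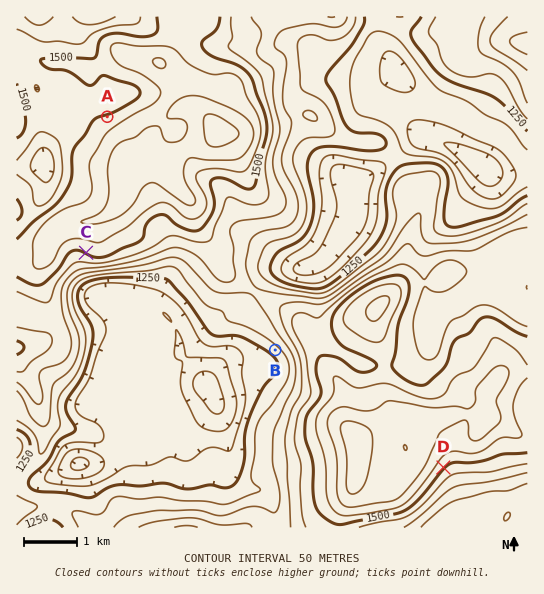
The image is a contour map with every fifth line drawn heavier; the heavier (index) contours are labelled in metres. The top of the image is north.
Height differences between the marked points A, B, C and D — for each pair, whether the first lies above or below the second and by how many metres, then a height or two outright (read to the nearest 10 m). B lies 230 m below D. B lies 230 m below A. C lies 220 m above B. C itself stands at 1500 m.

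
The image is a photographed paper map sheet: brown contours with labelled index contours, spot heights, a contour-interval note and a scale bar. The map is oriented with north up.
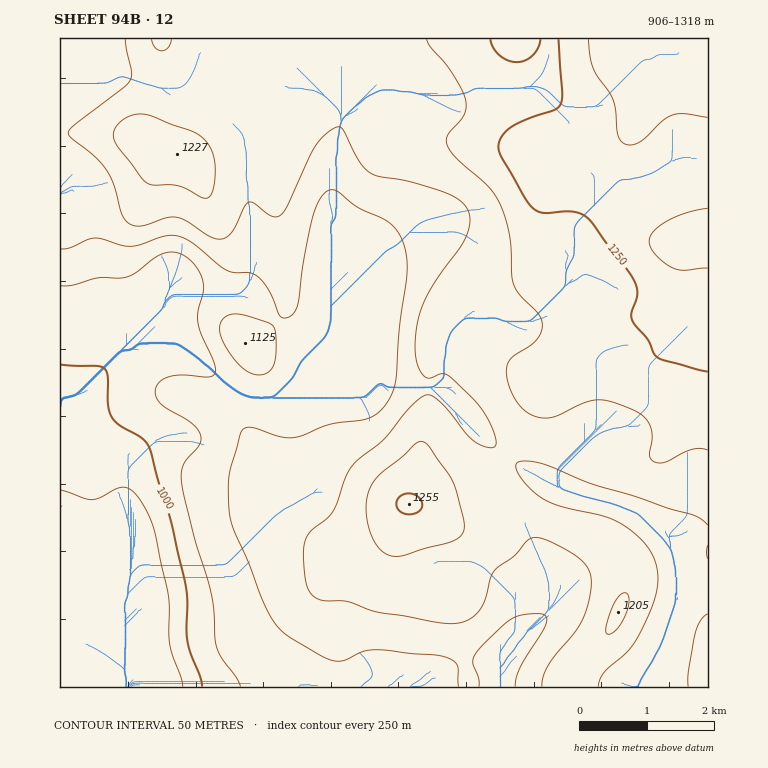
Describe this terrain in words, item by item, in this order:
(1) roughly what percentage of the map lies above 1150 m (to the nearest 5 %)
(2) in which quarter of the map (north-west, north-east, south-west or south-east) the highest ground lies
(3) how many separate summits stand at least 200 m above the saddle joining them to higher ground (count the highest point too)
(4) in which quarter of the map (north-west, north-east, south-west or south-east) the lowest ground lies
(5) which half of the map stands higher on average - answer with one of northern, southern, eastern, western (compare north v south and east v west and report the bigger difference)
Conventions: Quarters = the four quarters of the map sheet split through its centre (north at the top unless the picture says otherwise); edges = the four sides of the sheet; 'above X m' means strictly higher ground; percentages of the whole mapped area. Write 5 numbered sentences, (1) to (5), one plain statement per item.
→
(1) Ground above 1150 m makes up about 50 % of the sheet.
(2) Look to the north-east quarter for the highest ground.
(3) There is 1 summit with 200 m or more of prominence.
(4) The lowest ground is in the south-west quarter.
(5) Taken as a whole, the eastern half is higher than the western.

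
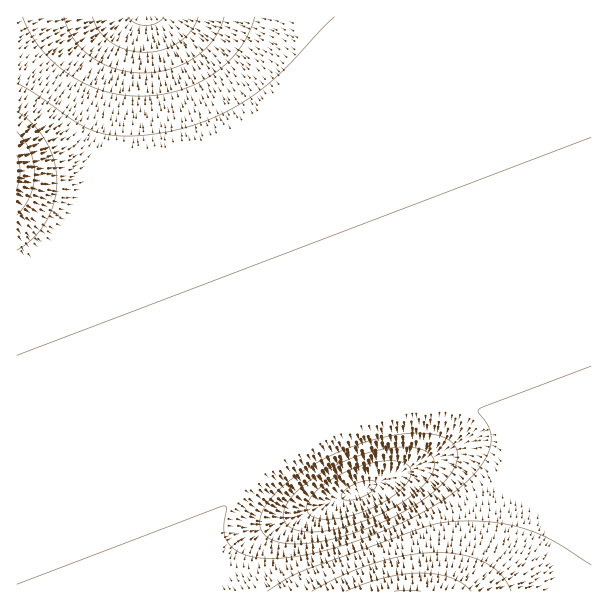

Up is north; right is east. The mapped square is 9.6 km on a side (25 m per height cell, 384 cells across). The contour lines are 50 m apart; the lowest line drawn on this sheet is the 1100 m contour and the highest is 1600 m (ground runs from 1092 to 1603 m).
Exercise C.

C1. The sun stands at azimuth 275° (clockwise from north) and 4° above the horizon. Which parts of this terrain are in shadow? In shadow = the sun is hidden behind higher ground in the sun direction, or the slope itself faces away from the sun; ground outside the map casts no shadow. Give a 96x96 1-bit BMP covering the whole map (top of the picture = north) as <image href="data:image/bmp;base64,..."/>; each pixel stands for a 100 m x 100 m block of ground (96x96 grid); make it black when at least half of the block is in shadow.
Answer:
<image width="96" height="96" href="data:image/bmp;base64,Qk2+BAAAAAAAAD4AAAAoAAAAYAAAAGAAAAABAAEAAAAAAIAEAAATCwAAEwsAAAIAAAAAAAAA////AAAAAAAAAAAAAAAAAAAPAAAAAAAAAAAAAAAAAAAAAAAAAAAAAAAAAAAAAAAAAAAAAAAAAAAAAAAAAAAAAAAAAAAAAAAAAAAAAAAAAAAAAAAAAAAAAAAAAAAAAAAAAAAAAAAAAAAAAAAAAAAAAAAAAAAAAAAAB/4AAAAAAAAAAAAAB//gAAAAAAAAAAAAD//8AAAAAAAAAAAAB///AAAAAAAAAAAAB///wAAAAAAAAAAAA///8AAAAAAAAAAAAf///AAAAAAAAAAAAP///gAAAAAAAAAAAH///wAAAAAAAAAAAD///4AAAAAAAAAAAB///8AAAAAAAAAAAAf//8AAAAAAAAAAAAP//8AAAAAAAAAAAAD//8AAAAAAAAAAAAA//8AAAAAAAAAAAAAH/4AAAAAAAAAAAAAA/gAAAAAAAAAAAAAAAAAAAAAAAAAAAAAAAAAAAAAAAAAAAAAAAAAAAAAAAAAAAAAAAAAAAAAAAAAAAAAAAAAAAAAAAAAAAAAAAAAAAAAAAAAAAAAAAAAAAAAAAAAAAAAAAAAAAAAAAAAAAAAAAAAAAAAAAAAAAAAAAAAAAAAAAAAAAAAAAAAAAAAAAAAAAAAAAAAAAAAAAAAAAAAAAAAAAAAAAAAAAAAAAAAAAAAAAAAAAAAAAAAAAAAAAAAAAAAAAAAAAAAAAAAAAAAAAAAAAAAAAAAAAAAAAAAAAAAAAAAAAAAAAAAAAAAAAAAAAAAAAAAAAAAAAAAAAAAAAAAAAAAAAAAAAAAAAAAAAAAAAAAAAAAAAAAAAAAAAAAAAAAAAAAAAAAAAAAAAAAAAAAAAAAAAAAAAAAAAAAAAAAAAAAAAAAAAAAAAAAAAAAAAAAAAAAAAAAAAAAAAAAAAAAAAAAAAAAAAAAAAAAAAAAAAAAAAAAAAAAAAAAAAAAAAAAAAAAAAAAAAAAAAAAAAAAAAAAAAAAAAAAAAAAAAAD4AAAAAAAAAAAAAAD/AAAAAAAAAAAAAAD/4AAAAAAAAAAAAAD//AAAAAAAAAAAAAD//wAAAAAAAAAAAAD//8AAAAAAAAAAAAD//+AAAAAAAAAAAAD///AAAAAAAAAAAAD///AAAAAAAAAAAAD///AAAAAAAAAAAAD///AAAAAAAAAAAAD//+AAAAAAAAAAAAD//8AAAAAAAAAAAAD//4AAAAAAAAAAAAD//gAAAAAAAAAAAAD//AAAAAAAAAAAAAD/8AAAAAAAAAAAAAD/wAAAAAAAAAAAAAD/AAAAAAAAAAAAAAD8AAAAAAAAAAAAAAAAAAAAAAAAAAAAAAAAAAAAAAAAAAAAAAAAAAAAAAAAAAAAAAAAAAAAAAAAAAAAAAAAAAAAAAAAAAAAAAAAAAAAAAAAAAAAAAAAAAAAAAAAAAAAAAAAAAAAAAAAAAAAAAAAAAAAAAAAAAAAAAAAAAAAAAAAAAAAAAAA/8AAAAAAAAAAAAAB//AAAAAAAAAAAAAD//gAAAAAAAAAAAAH//wAAAAAAAAAAAAH//wAAAAAAAAAAAAP/+AAAAAAAAAAAAA="/>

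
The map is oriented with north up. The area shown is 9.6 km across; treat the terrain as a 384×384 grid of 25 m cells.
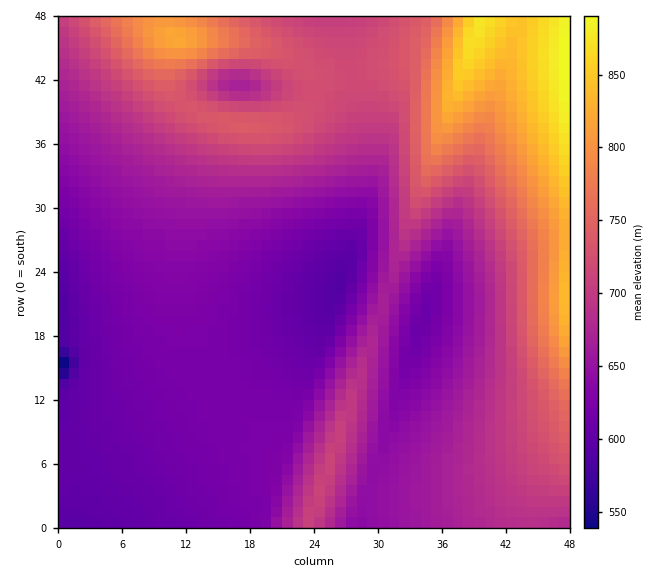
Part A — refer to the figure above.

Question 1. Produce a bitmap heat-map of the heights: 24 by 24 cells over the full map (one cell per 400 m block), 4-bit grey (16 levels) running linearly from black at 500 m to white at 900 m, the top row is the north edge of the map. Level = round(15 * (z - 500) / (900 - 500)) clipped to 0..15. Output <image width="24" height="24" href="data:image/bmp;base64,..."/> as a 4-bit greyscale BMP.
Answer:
<image width="24" height="24" href="data:image/bmp;base64,Qk2WAQAAAAAAAHYAAAAoAAAAGAAAABgAAAABAAQAAAAAACABAAATCwAAEwsAABAAAAAAAAAAAAAAABEREQAiIiIAMzMzAERERABVVVUAZmZmAHd3dwCIiIgAmZmZAKqqqgC7u7sAzMzMAN3d3QDu7u4A////AERERERFZ3ZWZmd3d0RERERVV4ZWZmd3iERERERVV4dmZmd4iEREREVVVodlZmd4iURERFVVVXdlVmd4iURERFVVVWdlVmd4mURERVVVRFd1VWZ4miREVVVURFZ1VVZ4mzREVVVUREV1RVZ4q0RFVVVEREVmRFZ4rERFVVVURERWVFZ4rERVVVVURERWVFZ5rERVVVVVRERWZVZ5rEVVVVVVVERGdmeJrEVVVmZVVVRWh2eJvFVWZmZmZlVWiHiavFVmZnd3d2ZniZibzVZmd3iIh3d3mqmrzWZneImZmIh3m7q83mZ3iJmIiIiIm8u83md4mYd3iIiIm9zM3neJqph4iIiJmt3N7niavLqpmIiJms7d7omrzLqpiIiIms7t3g=="/>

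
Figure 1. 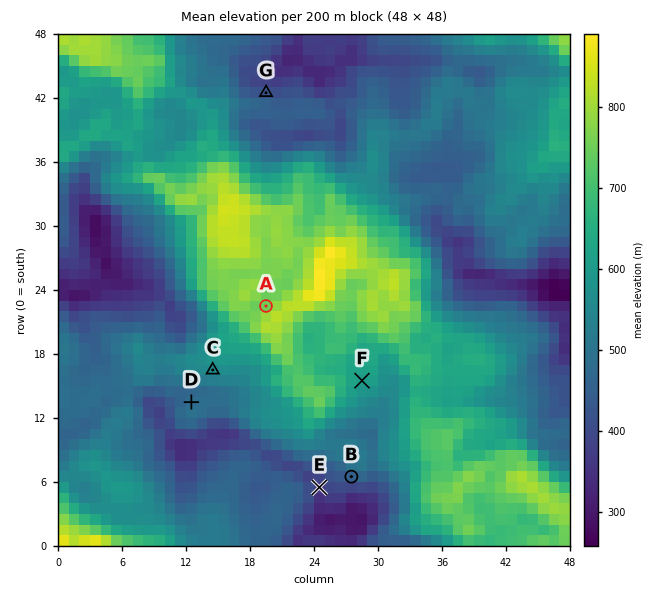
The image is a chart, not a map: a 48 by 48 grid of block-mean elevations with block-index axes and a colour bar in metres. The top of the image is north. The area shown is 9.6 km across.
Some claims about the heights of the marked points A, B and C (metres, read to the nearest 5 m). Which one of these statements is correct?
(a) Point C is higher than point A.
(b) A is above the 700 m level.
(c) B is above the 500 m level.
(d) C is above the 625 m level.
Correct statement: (b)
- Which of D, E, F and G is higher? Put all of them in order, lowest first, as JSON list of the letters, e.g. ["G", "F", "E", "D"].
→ ["E", "G", "D", "F"]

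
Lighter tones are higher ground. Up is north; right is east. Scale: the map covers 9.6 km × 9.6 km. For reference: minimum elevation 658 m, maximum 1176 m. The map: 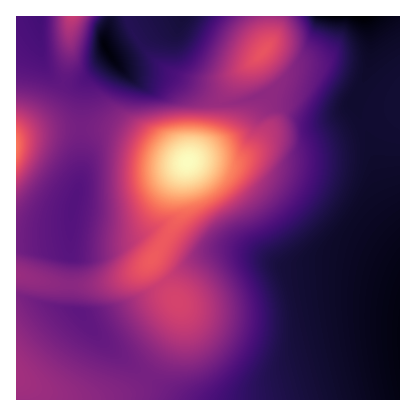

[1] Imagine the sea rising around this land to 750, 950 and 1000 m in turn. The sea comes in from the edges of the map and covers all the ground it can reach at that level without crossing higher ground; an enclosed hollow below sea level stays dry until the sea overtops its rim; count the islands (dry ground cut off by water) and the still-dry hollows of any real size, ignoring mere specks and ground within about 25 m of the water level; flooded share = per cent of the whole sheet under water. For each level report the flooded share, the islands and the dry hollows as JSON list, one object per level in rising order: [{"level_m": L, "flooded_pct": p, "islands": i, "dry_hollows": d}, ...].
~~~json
[{"level_m": 750, "flooded_pct": 31, "islands": 0, "dry_hollows": 0}, {"level_m": 950, "flooded_pct": 88, "islands": 2, "dry_hollows": 0}, {"level_m": 1000, "flooded_pct": 94, "islands": 1, "dry_hollows": 0}]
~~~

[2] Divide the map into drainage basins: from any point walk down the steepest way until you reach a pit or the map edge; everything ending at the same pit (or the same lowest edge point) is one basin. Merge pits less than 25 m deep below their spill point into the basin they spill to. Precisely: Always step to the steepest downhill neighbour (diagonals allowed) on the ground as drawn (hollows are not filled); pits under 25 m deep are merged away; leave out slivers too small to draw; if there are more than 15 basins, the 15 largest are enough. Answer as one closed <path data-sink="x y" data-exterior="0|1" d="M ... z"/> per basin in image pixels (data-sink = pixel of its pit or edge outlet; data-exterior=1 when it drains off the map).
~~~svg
<path data-sink="400 338" data-exterior="1" d="M400 110l-58 24-40 13-28-4-10 3-26 14-44 0-6 2-8 20 0 32-29 46 4 12 24 32 0 16-3 10-17 30-21 27-20 9-32 4 314 0z"/><path data-sink="106 46" data-exterior="0" d="M270 16l-198 0-3 14 0 26-10 38-9 14-12 12-20 13-2 5 38-9 54 1 60 27 20 5 25-24 7-20 1-16 16-28 19-15 13-13z"/><path data-sink="74 204" data-exterior="0" d="M80 128l-34 2-30 8 0 137 50 10 28 0 30-7 18-9 12-11 26-44-1-24 7-28-18-5-60-27z"/><path data-sink="362 16" data-exterior="1" d="M400 16l-130 0-1 30-13 13-19 15-16 28-1 16-7 20-23 22 48 0 26-14 10-3 28 4 40-13 58-24z"/><path data-sink="80 312" data-exterior="0" d="M150 261l-8 8-18 9-30 7-38-1-40-8 0 104 6 8 2 12 84-2 18-5 12-6 6-7 25-36 10-24 0-16-24-32z"/><path data-sink="40 16" data-exterior="1" d="M72 16l-56 0 0 118 26-18 17-22 11-44-1-20z"/>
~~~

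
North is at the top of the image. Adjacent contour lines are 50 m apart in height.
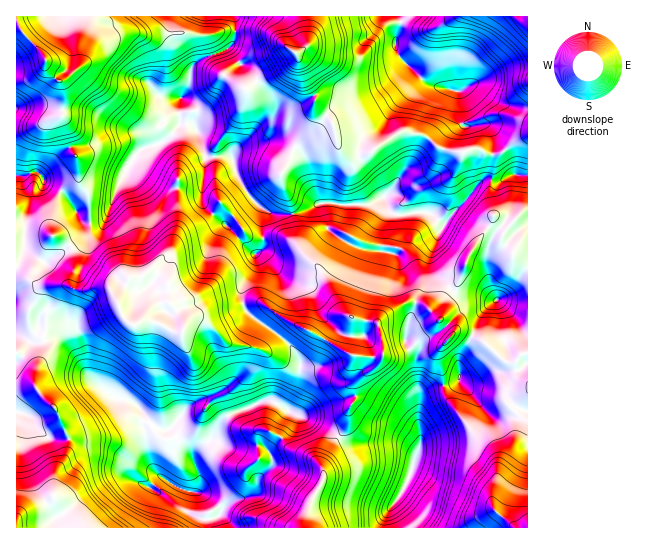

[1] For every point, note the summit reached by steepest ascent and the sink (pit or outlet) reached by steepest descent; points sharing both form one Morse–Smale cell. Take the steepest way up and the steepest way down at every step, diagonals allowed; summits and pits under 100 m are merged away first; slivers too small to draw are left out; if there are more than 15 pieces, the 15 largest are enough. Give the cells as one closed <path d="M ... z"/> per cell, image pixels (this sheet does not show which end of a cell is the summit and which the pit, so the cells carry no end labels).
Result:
<path d="M306 16l-72 0 1 23-3 6-10 7-23 8-7 7-4 22-8 10-1 6 1 18 10 1 6 5 7 21 4 7 24 0 5 17 11 19 12 14 12 6 27 0 24-10 44 2 17-8 6 14 6 4 30-3 8 3 12 9 31-38 13-11 3-6 0-14-13-6-9 0-5 3-18-1-8-3-16-13-18-4-10 4-26 18-24 0-8-8-6-26-16-13 1-8-9-16-7-21-5-8 4-1 9-7z"/><path d="M233 16l-144 1-1 13-9 21 0 16-18 15 3 5-1 35 6 24 8 12 3 25 8 11 2 29 11 0 4-4 10-25 18-34 16 16 21 12 27 1 5-4-1 14 4 8 50 48 8-6-2-26 3-13-17-17-11-19-4-16-3-2-22 1-4-7-7-21-6-5-10-1-1-18 1-6 8-10 3-19 8-10 23-8 10-7 3-6 0-21z"/><path d="M29 279l-13 0 0 55 14 5 9-10 7 4 15 3 12 15 14 23 11 11 16 12 13 3 14 10 3 5-1 12 2 2 5-4 12 6 8-2 6 10 1 11 10 5 6 5 3-9 19-14 5-14 7-7 39-16 4 0 16 9 10-20 4-15 0-12-9-16-17-14-13 16-7 0-27-5-18-19-10-5-12 2-5 11-11-1-18-10-22 3-8-7-10-23-6-7-10 0-16 4-12-6-31 0z"/><path d="M473 336l-14 25 0 20-10 4-18 3-8 6-4 17 1 35-17 45-18 24 0 13 143-1 0-173-6-1-8 10-5 0-27-23z"/><path d="M18 335l-2 0 0 18 9 4 8 9 2 20 22 25 12 28-4 19-10 16-2 21 19 27 7 6 126 0 0-7-12-6-4-5 3-17-17-6-22-17-5-12-3-25-2-6 1-12-3-5-14-10-13-3-16-12-11-11-12-20-13-15-8-2-23 6z"/><path d="M133 160l-18 34-10 25-4 4-12 0-1 15-11 15 2 9-6 11-2 13 10 5 16-4 10 0 10 14 13-24 9 0 8-5 6 0 15 11 1 19 6 5 10 18 9-9 27-7 10 0 11-4-1-16 14-20 0-15-50-47-4-8 1-14-5 4-27-1-21-12z"/><path d="M398 16l-91 1 1 28-12 9 11 28 9 16-1 8 16 13 8 28 8 8 18 0 40-24 18 4 16 13 8 3 18 1 5-3 9 0 12 6 2-2 0-16-4-10-6-3-18 3-4-4-2-32-33-8-25-24-6-13 5-19z"/><path d="M323 203l-32 12-14 0-13-5-3 13 2 26-8 6 1 10-15 24 0 9 2 6 19-1 27 18 24 11 34 21 6-36 25 6 7-8 13-8 12-6 5 2 4-18-16-19-6-11-39-7-24-13-6-6z"/><path d="M527 16l-128 1 1 10-5 19 6 13 25 24 33 8 2 32 4 4 16-3 6 1 6 12 0 18 8-2 14-12 13-6z"/><path d="M413 301l-7 2-21 12-7 8-26-5-4 35 7 3 28 1-10 12-11 6-7 8 1 15-8 13 0 14-9 12 8 6 54 0 10 5 6 6 3-8 0-47-3-9-1-32-11-16 3-19 7-14z"/><path d="M339 437l-3 2-13 26 1 12-15 28-4 13 0 9 78 1 4-15 16-22 6-13 7-24-5-6-10-5-50 1z"/><path d="M294 413l-2 1-1 8-6 9-16 19 3 16-11 9-8 19-23 7-13 16-12 2 1 9 99-1 0-9 4-13 15-28-1-12 16-28-20-14z"/><path d="M19 353l-3 1 0 173 62 1-25-33 2-21 10-16 4-15-1-8-13-28-19-18-3-23z"/><path d="M153 425l-6 2-3 4 4 27 5 12 22 17 17 6-3 17 4 5 8 4 16-2 13-16 23-6 8-20 11-9-1-12-9-9-35 2-13-7-4 0-9 7-8 8 0 5-6-5-10-5-1-11-6-10-8 2z"/><path d="M89 16l-73 1 1 114 16-3 17-9 13-4 1-28-3-6 18-14 0-16 9-21z"/>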